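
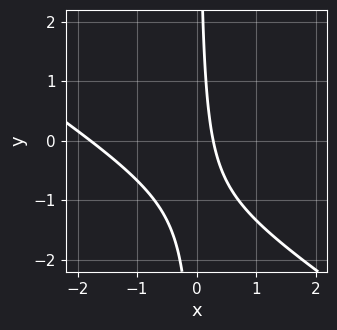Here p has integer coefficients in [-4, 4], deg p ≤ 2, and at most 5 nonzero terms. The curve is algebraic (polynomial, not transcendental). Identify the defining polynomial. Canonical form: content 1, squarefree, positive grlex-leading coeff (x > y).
2*x^2 + 3*x*y + 3*x - 1

(a) The degree is 2 — no degree-1 curve has this shape.
(b) Against the integer gridlines: the curve avoids every integer y-axis point in the box.
(c) The integer polynomial consistent with all of this is the stated p.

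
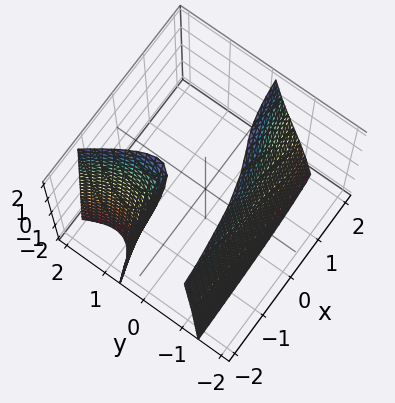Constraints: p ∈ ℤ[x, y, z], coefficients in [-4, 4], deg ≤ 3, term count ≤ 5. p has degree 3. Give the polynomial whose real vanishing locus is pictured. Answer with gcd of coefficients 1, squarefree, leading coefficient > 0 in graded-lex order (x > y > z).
First, I count 2 distinct pieces. They look like related sheets of one shape, so recover p as a whole.
Then, deg p = 3. The shape is more complex than any degree-2 surface.
Next, against the integer gridlines: no x-intercept at any integer in the box; it misses every integer gridline on the z-axis.
Finally, these observations pin down the coefficients.

2*x*y^2 + 2*y^3 + 3*x*y - z + 3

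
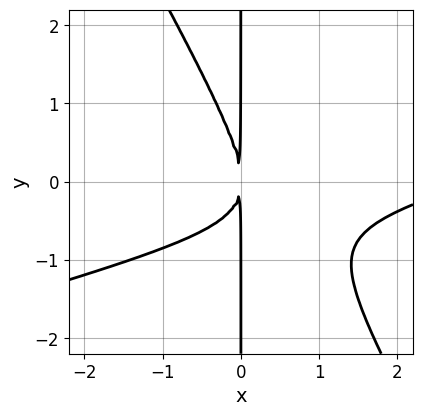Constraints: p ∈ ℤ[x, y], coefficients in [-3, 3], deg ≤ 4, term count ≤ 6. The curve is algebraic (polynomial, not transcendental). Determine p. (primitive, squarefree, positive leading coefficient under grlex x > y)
x^3 - 3*x^2*y - 2*x*y^2 - 3*x^2

1. deg p = 3.
2. Reading off the gridlines: the visible y-axis segment lies entirely on the curve.
3. Solving for integer coefficients yields p as stated.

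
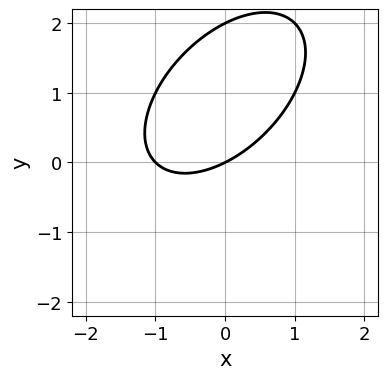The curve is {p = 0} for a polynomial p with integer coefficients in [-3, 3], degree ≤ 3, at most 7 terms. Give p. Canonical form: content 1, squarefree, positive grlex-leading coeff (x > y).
x^2 - x*y + y^2 + x - 2*y

deg p = 2.
Reading off the gridlines: the y-axis gridline crossings are at y ∈ {0, 2}; the x-axis gridline crossings are at x ∈ {-1, 0}.
Together with the visible shape, these determine p as stated.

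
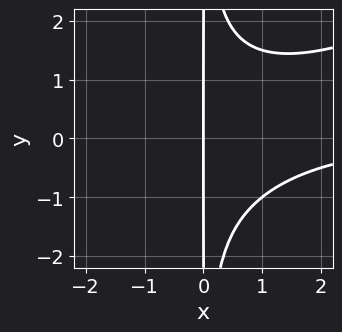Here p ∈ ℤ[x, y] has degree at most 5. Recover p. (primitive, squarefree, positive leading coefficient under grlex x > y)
x^3*y - 2*x^2*y^2 + 3*x

(a) The degree is 4 — no degree-3 curve has this shape.
(b) Checking where it meets the axes: the visible y-axis segment lies entirely on the curve; one x-axis crossing is at x = 0.
(c) These observations pin down the coefficients.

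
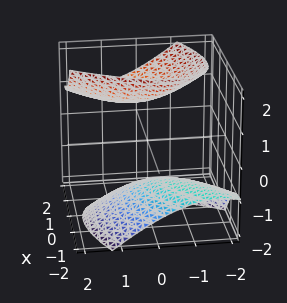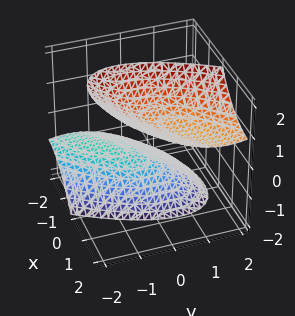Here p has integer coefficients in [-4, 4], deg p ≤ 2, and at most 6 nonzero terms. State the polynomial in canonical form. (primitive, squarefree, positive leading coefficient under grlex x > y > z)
(a) There are 2 components.
(b) deg p = 2.
(c) From the axis intercepts and sections: it misses every integer gridline on the y-axis; it misses every integer gridline on the x-axis.
(d) Solving for integer coefficients yields p as stated.

2*x^2 - 3*x*y - 3*x*z + 2*y^2 - 2*z^2 + 3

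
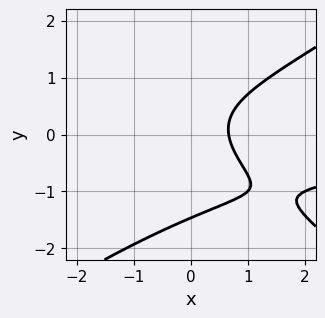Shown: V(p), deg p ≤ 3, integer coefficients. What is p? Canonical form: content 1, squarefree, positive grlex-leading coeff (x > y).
x^2*y - 2*y^3 - 2*y^2 + 3*x - 2

First, degree: no degree-2 curve has this shape, so deg p = 3.
Finally, matching integer coefficients to the picture gives p.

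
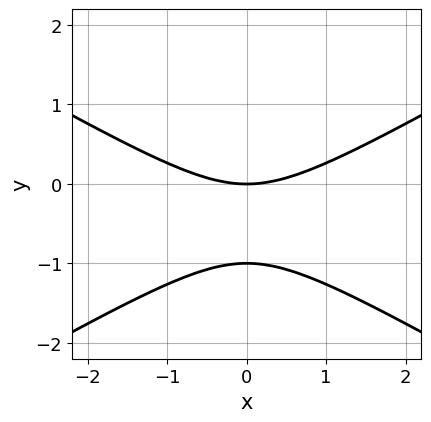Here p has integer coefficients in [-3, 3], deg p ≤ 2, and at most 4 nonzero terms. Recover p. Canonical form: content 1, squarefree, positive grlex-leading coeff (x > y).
The degree is 2 — no degree-1 curve has this shape.
Symmetries: mirror symmetry x ↦ −x ⇒ only even powers of x.
Reading off the gridlines: among the integer gridlines, it crosses the y-axis at y ∈ {-1, 0}; one x-axis crossing is at x = 0.
These observations pin down the coefficients.

x^2 - 3*y^2 - 3*y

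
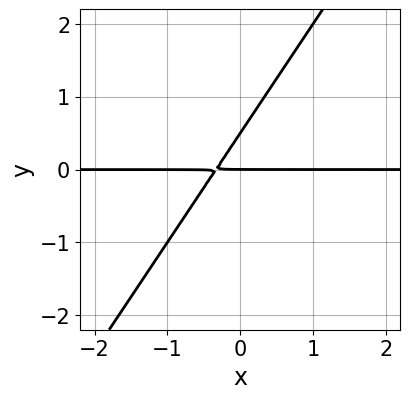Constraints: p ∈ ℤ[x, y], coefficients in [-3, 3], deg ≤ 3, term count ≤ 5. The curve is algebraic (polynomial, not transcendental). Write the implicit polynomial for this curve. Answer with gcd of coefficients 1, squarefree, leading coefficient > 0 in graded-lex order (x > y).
3*x*y - 2*y^2 + y

The degree is 2 — no degree-1 curve has this shape.
Against the integer gridlines: every point of the x-axis in the box is on the curve; one y-axis crossing is at y = 0.
Fitting integer coefficients to these (and the overall shape) gives p.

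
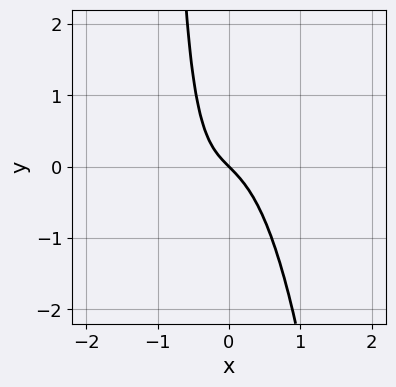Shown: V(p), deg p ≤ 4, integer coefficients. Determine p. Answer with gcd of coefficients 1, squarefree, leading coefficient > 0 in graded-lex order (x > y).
The degree is 3 — no degree-2 curve has this shape.
Against the integer gridlines: one x-axis crossing is at x = 0; it meets the y-axis at y = 0 (among the integer gridlines).
Fitting integer coefficients to these (and the overall shape) gives p.

3*x^3 + x^2 + x*y + x + y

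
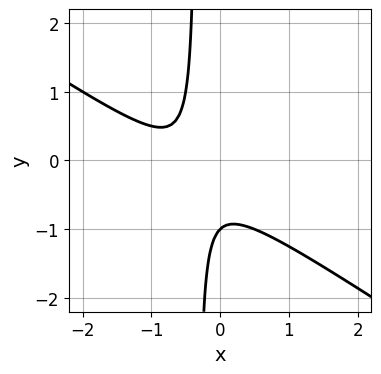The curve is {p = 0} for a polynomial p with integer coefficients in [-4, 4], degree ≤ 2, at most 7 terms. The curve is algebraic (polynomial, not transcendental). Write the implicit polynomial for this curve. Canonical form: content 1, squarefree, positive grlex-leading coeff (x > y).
deg p = 2. No degree-1 curve has this shape.
Checking where it meets the axes: one y-axis crossing is at y = -1; the curve avoids every integer x-axis point in the box.
Solving for integer coefficients yields p as stated.

2*x^2 + 3*x*y + 2*x + y + 1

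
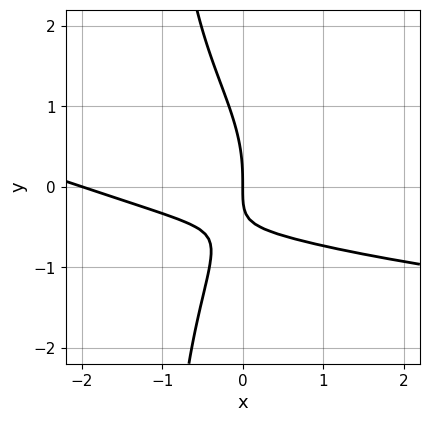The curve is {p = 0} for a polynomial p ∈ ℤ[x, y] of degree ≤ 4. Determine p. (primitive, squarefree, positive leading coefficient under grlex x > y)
x*y^3 + y^3 + x^2 + 3*x*y + 2*x

First, the degree is 4 — a generic line meets the curve in up to 4 points.
Next, checking where it meets the axes: among the integer gridlines, it crosses the x-axis at x ∈ {-2, 0}; one y-axis crossing is at y = 0.
Finally, these observations pin down the coefficients.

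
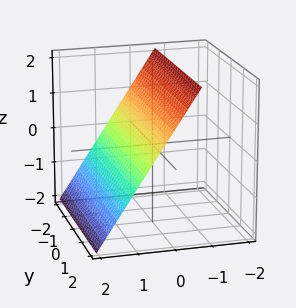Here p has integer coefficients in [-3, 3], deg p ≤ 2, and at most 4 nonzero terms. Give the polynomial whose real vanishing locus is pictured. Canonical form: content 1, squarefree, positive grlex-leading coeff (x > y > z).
1. deg p = 1. The surface is flat (a plane).
2. From the visible intercepts: it misses every integer gridline on the y-axis; one z-axis crossing is at z = 1.
3. Solving for integer coefficients yields p as stated.

3*x + 2*z - 2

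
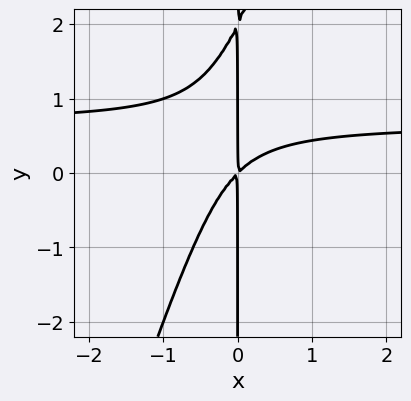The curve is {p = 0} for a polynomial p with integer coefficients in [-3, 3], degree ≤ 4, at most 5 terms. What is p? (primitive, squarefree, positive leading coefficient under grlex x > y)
3*x^2*y - x*y^2 - 2*x^2 + 2*x*y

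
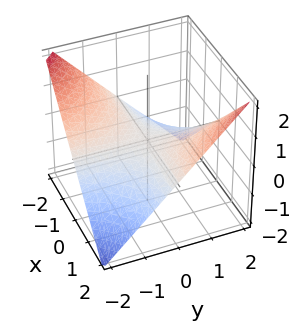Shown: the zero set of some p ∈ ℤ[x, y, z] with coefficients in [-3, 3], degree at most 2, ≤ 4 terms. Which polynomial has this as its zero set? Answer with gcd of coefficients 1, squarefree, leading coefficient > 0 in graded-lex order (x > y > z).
x*y - 2*z

1. deg p = 2.
2. From the axis intercepts and sections: every point of the y-axis in the box is on the surface; it crosses the z-axis at the gridline z = 0; the visible x-axis segment lies entirely on the surface.
3. Fitting integer coefficients to these (and the overall shape) gives p.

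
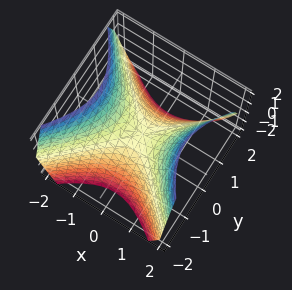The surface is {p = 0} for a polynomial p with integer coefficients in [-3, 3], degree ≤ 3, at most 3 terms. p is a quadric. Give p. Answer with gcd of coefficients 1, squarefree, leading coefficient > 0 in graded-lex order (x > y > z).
First, the degree is 2 — a hyperbolic paraboloid; a quadric.
Next, symmetries: mirror symmetry y ↦ −y ⇒ only even powers of y; it's symmetric under x → −x, forcing even powers of x.
Next, against the integer gridlines: it meets the z-axis at z = 0 (among the integer gridlines); it meets the y-axis at y = 0 (among the integer gridlines).
Finally, these observations pin down the coefficients.

x^2 - y^2 - z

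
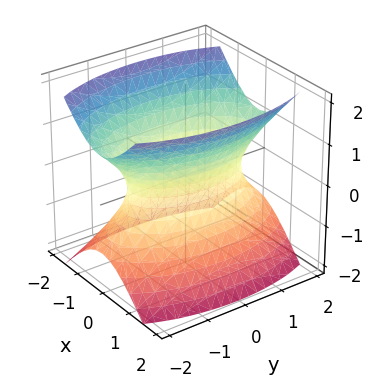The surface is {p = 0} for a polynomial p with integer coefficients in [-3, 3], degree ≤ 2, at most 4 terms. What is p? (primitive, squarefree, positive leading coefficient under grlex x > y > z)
3*x^2 + y^2 - 2*z^2 - 2

1. deg p = 2. An hourglass — one-sheet hyperboloid; a quadric.
2. Symmetries: mirror symmetry z ↦ −z ⇒ only even powers of z; mirror symmetry x ↦ −x ⇒ only even powers of x; the y ↦ −y reflection is a symmetry, so y appears only in even powers.
3. From the axis intercepts and sections: no z-intercept at any integer in the box.
4. The integer polynomial consistent with all of this is the stated p.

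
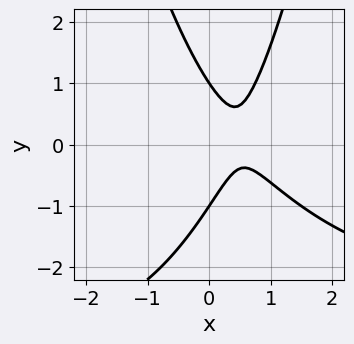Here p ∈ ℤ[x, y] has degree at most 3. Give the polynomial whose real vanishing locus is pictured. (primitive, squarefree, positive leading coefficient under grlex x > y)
x^2*y + 3*x^2 - y^2 - 3*x + 1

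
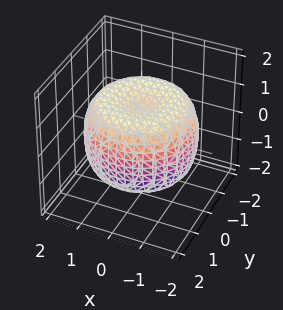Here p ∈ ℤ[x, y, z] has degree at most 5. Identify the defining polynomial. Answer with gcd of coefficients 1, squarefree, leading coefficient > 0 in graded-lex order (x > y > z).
x^4 + 2*x^2*y^2 + y^4 - 2*x^2 - 2*y^2 + 2*z^2 - 2

First, deg p = 4.
Then, symmetries: rotational symmetry about the z-axis ⇒ p depends on x, y only through x² + y².
Next, from the visible intercepts: a circular section at z = -1 has radius between 1 and 2; the z-axis gridline crossings are at z ∈ {-1, 1}.
Finally, the integer polynomial consistent with all of this is the stated p.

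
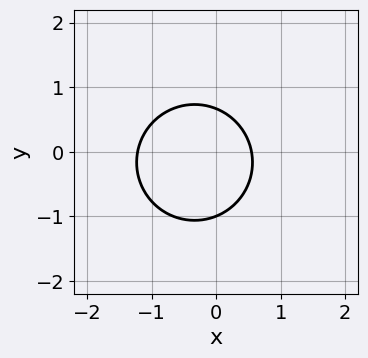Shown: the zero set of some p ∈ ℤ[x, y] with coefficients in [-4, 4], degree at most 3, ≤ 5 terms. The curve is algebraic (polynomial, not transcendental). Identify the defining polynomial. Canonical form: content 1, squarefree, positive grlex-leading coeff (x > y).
1. deg p = 2. The shape is more complex than any degree-1 curve.
2. From the visible intercepts: it meets the y-axis at y = -1 (among the integer gridlines).
3. Matching integer coefficients to the picture gives p.

3*x^2 + 3*y^2 + 2*x + y - 2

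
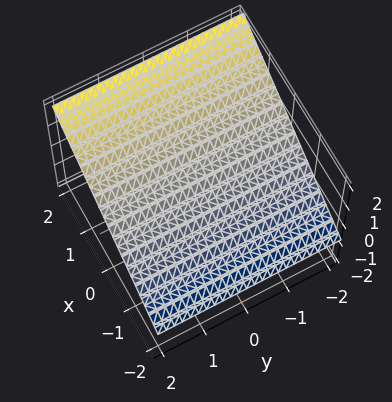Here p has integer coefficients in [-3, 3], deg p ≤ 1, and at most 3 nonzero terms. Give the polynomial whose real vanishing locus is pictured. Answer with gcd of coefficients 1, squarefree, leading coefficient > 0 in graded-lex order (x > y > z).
The degree is 1 — every cross-section is a straight line — this is a plane.
Checking where it meets the axes: it misses every integer gridline on the y-axis; it meets the x-axis at x = -1 (among the integer gridlines).
Matching integer coefficients to the picture gives p.

2*x - 3*z + 2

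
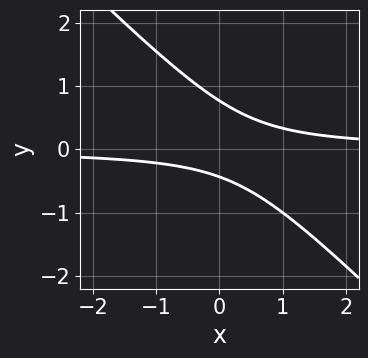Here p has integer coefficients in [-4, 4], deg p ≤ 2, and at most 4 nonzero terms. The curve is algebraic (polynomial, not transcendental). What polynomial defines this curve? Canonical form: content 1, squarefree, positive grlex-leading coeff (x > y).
3*x*y + 3*y^2 - y - 1

Degree: no degree-1 curve has this shape, so deg p = 2.
Reading off the gridlines: the curve avoids every integer x-axis point in the box.
Putting this together gives p.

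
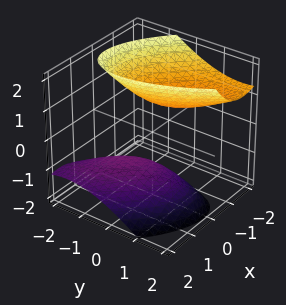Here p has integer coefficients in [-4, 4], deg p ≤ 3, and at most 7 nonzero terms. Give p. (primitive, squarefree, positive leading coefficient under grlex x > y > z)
First, I count 2 distinct pieces.
Then, deg p = 2.
Then, from the axis intercepts and sections: no x-intercept at any integer in the box; no y-intercept at any integer in the box.
Finally, the integer polynomial consistent with all of this is the stated p.

3*x^2 + 3*x*y + 3*x*z + 2*y^2 - 2*z^2 + 2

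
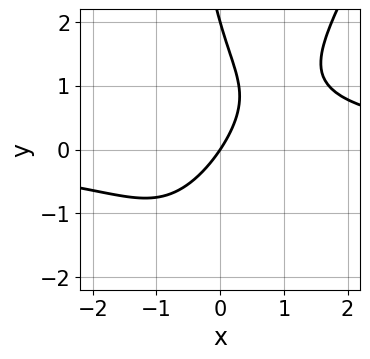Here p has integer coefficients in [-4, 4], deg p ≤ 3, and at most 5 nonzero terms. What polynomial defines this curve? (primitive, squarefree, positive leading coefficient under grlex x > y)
2*x^2*y - x*y^2 - y^2 - 3*x + 2*y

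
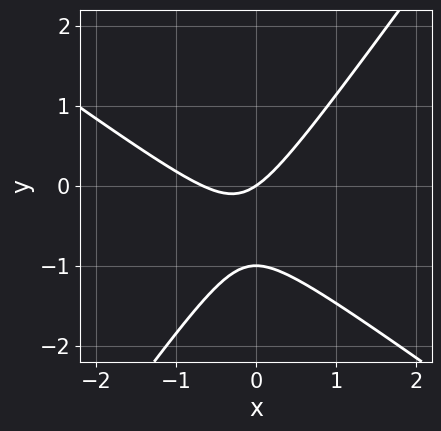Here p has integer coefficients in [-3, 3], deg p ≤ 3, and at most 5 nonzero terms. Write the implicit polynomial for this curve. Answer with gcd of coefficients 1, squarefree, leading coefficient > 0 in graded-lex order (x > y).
3*x^2 + 2*x*y - 3*y^2 + 2*x - 3*y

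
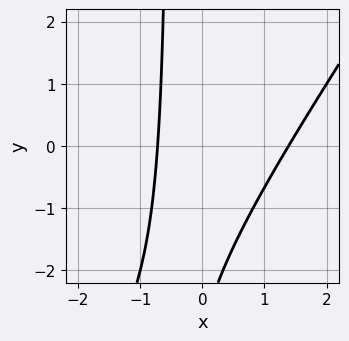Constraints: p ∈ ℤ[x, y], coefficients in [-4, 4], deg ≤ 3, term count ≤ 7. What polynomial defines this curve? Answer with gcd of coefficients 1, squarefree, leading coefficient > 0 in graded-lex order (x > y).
1. Degree: a generic line meets the curve in up to 2 points, so deg p = 2.
2. From the axis intercepts and sections: the curve avoids every integer y-axis point in the box.
3. These observations pin down the coefficients.

3*x^2 - 2*x*y - 2*x - y - 3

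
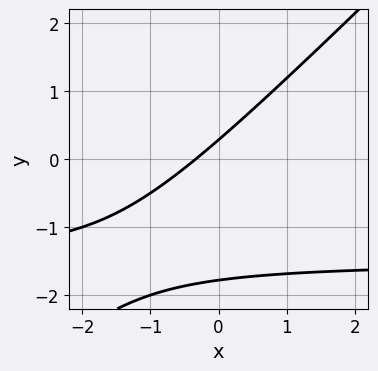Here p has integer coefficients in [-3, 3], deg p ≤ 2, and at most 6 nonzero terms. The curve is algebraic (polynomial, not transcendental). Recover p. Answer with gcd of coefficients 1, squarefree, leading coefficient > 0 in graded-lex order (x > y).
2*x*y - 2*y^2 + 3*x - 3*y + 1

The degree is 2 — the shape is more complex than any degree-1 curve.
Putting this together gives p.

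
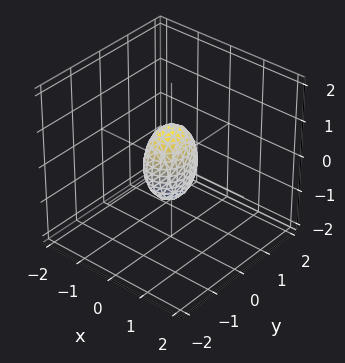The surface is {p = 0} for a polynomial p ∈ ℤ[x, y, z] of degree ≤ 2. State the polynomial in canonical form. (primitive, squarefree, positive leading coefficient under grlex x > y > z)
First, deg p = 2.
Then, symmetries: the x ↦ −x reflection is a symmetry, so x appears only in even powers; the y ↦ −y reflection is a symmetry, so y appears only in even powers; the z ↦ −z reflection is a symmetry, so z appears only in even powers.
Then, reading off the gridlines: the z-axis gridline crossings are at z ∈ {-1, 1}.
Finally, fitting integer coefficients to these (and the overall shape) gives p.

3*x^2 + 2*y^2 + z^2 - 1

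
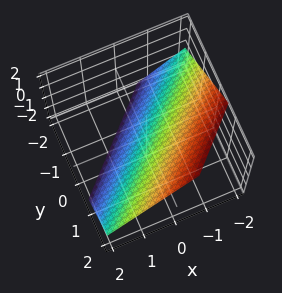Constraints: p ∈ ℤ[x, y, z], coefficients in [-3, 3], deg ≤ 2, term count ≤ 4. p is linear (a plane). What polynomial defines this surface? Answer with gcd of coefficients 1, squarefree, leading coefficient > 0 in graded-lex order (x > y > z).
3*x - 3*y + 3*z + 2

Degree: the surface is flat (a plane), so deg p = 1.
Solving for integer coefficients yields p as stated.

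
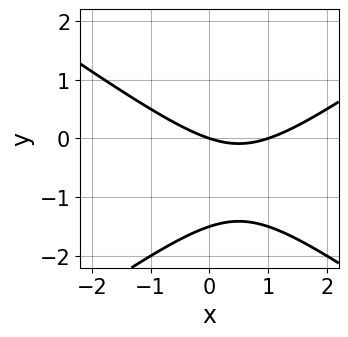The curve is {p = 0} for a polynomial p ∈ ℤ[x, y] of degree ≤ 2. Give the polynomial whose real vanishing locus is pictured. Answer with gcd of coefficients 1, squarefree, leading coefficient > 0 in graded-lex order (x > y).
1. deg p = 2.
2. Checking where it meets the axes: among the integer gridlines, it crosses the x-axis at x ∈ {0, 1}; one y-axis crossing is at y = 0.
3. Matching integer coefficients to the picture gives p.

x^2 - 2*y^2 - x - 3*y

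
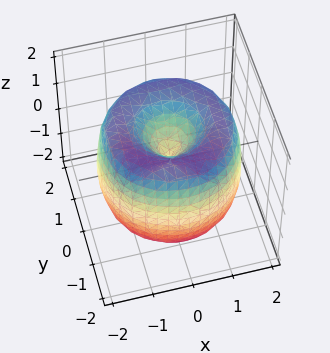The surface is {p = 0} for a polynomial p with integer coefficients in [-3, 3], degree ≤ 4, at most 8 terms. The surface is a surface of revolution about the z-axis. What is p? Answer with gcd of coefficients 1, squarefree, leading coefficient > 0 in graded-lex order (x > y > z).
First, deg p = 4. No degree-3 surface has this shape.
Then, by symmetry, the z-axis is an axis of rotation, so x and y enter only as x² + y².
Next, against the integer gridlines: one y-axis crossing is at y = 0; it meets the z-axis at z = 0 (among the integer gridlines).
Finally, putting this together gives p.

x^4 + 2*x^2*y^2 + y^4 - 3*x^2 - 3*y^2 + z^2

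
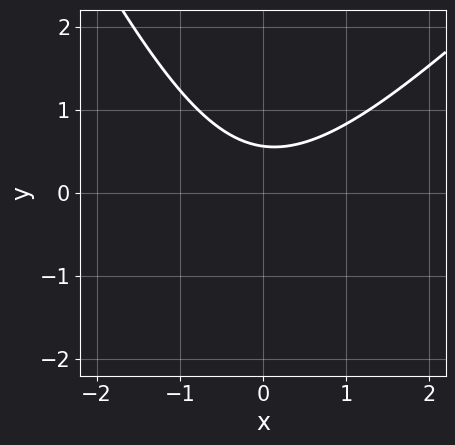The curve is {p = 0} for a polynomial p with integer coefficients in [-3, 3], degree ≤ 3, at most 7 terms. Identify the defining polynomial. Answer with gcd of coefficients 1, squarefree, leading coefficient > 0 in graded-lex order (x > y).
2*x^2 - x*y - y^2 - 3*y + 2

First, deg p = 2. A generic line meets the curve in up to 2 points.
Next, observable constraints: the curve avoids every integer x-axis point in the box.
Finally, putting this together gives p.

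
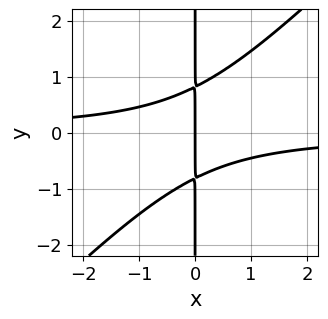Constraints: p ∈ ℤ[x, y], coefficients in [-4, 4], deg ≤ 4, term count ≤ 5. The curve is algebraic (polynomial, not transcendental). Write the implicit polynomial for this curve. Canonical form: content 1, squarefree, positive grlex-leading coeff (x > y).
3*x^2*y - 3*x*y^2 + 2*x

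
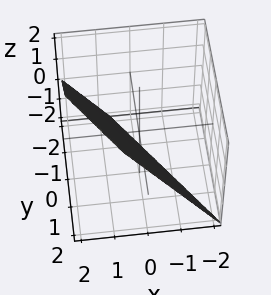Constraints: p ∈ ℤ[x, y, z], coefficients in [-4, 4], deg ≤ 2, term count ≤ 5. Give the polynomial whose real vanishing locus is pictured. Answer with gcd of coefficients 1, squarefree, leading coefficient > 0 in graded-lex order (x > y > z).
1. The degree is 1 — every cross-section is a straight line — this is a plane.
2. Reading off the gridlines: it crosses the z-axis at the gridline z = -1; one y-axis crossing is at y = 1.
3. Together with the visible shape, these determine p as stated.

3*x + 2*y - 2*z - 2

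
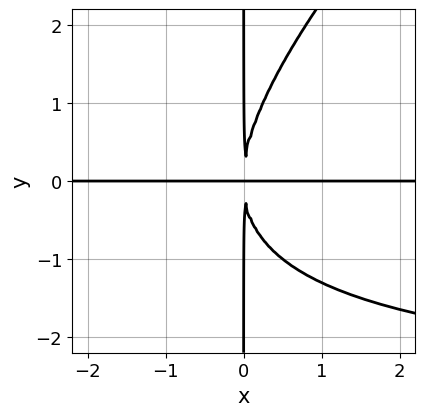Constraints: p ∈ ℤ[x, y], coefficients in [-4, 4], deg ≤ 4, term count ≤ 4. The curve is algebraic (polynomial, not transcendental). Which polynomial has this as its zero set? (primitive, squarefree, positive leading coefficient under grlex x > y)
(a) The degree is 4 — the shape is more complex than any degree-3 curve.
(b) Checking where it meets the axes: the visible x-axis segment lies entirely on the curve; the visible y-axis segment lies entirely on the curve.
(c) Assembling these constraints gives the stated polynomial.

x^2*y^2 - x*y^3 + 3*x^2*y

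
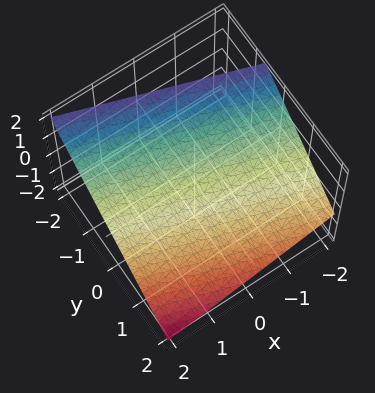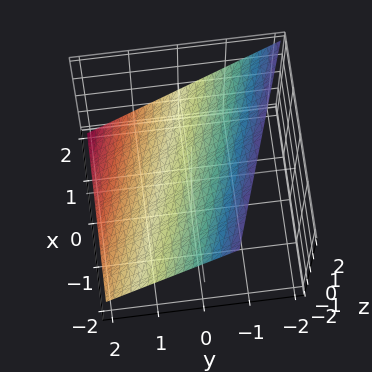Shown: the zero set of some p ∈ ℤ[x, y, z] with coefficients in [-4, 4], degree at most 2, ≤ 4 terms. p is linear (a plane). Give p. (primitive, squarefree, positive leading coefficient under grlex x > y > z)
x + 3*y + 3*z - 2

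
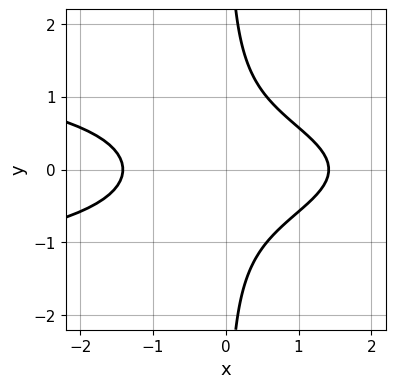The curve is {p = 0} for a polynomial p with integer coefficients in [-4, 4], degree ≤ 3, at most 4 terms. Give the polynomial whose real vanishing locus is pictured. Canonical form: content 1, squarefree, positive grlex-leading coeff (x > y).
3*x*y^2 + x^2 - 2

First, deg p = 3. No degree-2 curve has this shape.
Then, symmetries: it's symmetric under y → −y, forcing even powers of y.
Next, from the axis intercepts and sections: the curve avoids every integer y-axis point in the box.
Finally, the integer polynomial consistent with all of this is the stated p.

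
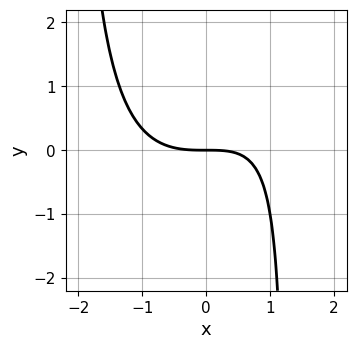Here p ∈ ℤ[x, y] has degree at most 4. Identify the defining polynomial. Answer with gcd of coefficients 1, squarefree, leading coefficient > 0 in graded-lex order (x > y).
x^3 - x^2*y - x*y + 3*y

Degree: no degree-2 curve has this shape, so deg p = 3.
Against the integer gridlines: it meets the y-axis at y = 0 (among the integer gridlines); it crosses the x-axis at the gridline x = 0.
The integer polynomial consistent with all of this is the stated p.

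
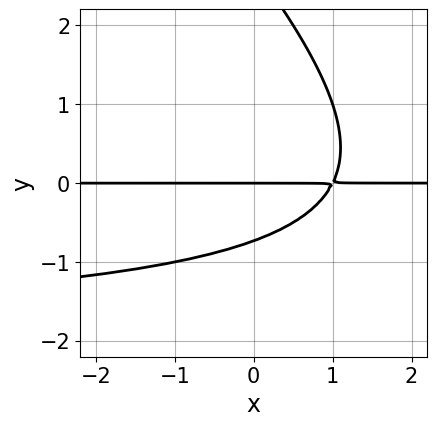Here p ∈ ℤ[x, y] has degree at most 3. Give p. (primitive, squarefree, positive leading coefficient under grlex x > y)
x*y^2 + y^3 + 2*x*y - 2*y^2 - 2*y

(a) The degree is 3 — a generic line meets the curve in up to 3 points.
(b) Against the integer gridlines: it crosses the y-axis at the gridline y = 0; every point of the x-axis in the box is on the curve.
(c) Putting this together gives p.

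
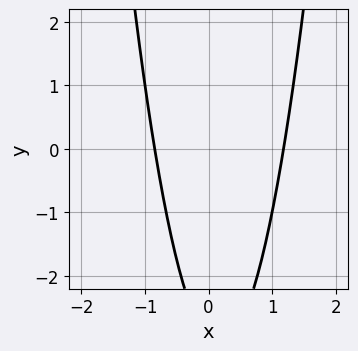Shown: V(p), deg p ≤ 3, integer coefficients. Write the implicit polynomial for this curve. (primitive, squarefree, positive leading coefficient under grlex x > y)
3*x^2 - x - y - 3

Degree: no degree-1 curve has this shape, so deg p = 2.
From the axis intercepts and sections: the curve avoids every integer y-axis point in the box.
These observations pin down the coefficients.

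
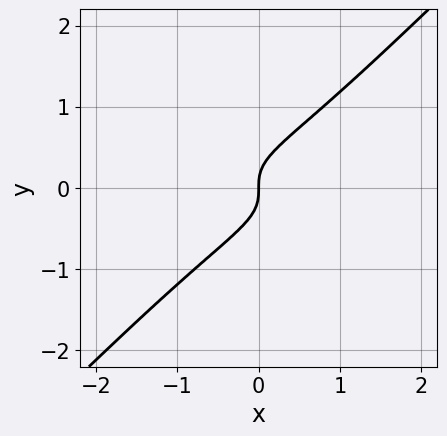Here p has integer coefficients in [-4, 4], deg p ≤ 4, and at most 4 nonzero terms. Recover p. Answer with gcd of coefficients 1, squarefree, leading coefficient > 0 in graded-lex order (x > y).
x^2*y + 2*x*y^2 - 3*y^3 + x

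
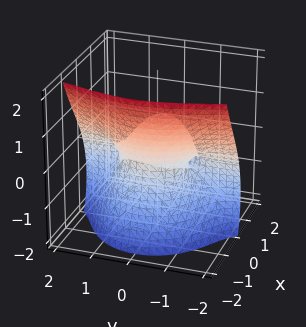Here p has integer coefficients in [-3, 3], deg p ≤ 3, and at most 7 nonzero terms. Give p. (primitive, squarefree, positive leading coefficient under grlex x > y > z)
3*x^3 + 3*x*y^2 + y^2*z + 2*z^2 - 3*x

deg p = 3. A generic line meets the surface in up to 3 points.
Against the integer gridlines: the visible y-axis segment lies entirely on the surface; the x-axis gridline crossings are at x ∈ {-1, 0, 1}.
Fitting integer coefficients to these (and the overall shape) gives p.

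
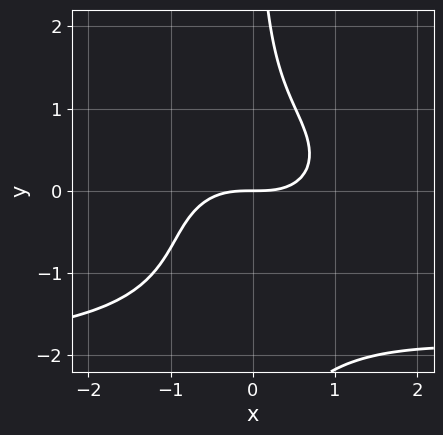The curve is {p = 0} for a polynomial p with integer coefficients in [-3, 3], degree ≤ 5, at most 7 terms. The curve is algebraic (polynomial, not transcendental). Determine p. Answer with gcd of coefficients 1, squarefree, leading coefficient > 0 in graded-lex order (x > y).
x^3*y + 2*x*y^3 + 2*x^3 + 3*x*y^2 - 3*y

deg p = 4.
Observable constraints: it meets the y-axis at y = 0 (among the integer gridlines); it meets the x-axis at x = 0 (among the integer gridlines).
The integer polynomial consistent with all of this is the stated p.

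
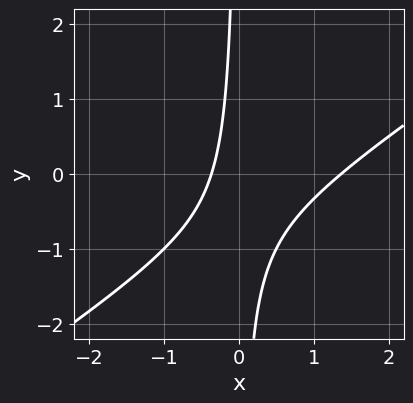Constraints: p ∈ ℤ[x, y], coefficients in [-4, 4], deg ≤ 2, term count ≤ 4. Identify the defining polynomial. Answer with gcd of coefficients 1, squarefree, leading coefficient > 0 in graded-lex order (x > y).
2*x^2 - 3*x*y - 2*x - 1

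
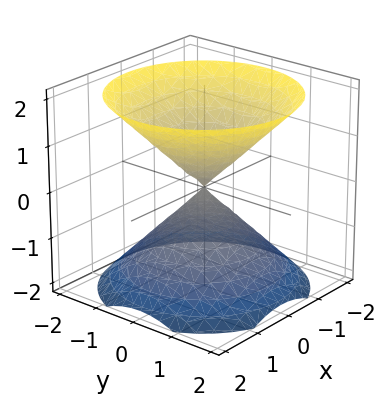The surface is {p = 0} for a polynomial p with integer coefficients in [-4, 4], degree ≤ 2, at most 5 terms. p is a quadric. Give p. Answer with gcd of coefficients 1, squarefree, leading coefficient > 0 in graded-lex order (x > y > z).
x^2 + y^2 - z^2

1. There are 2 components. They look like related sheets of one shape, so recover p as a whole.
2. deg p = 2. Two nappes meeting at a single point; a quadric.
3. By symmetry, the surface is invariant under rotation about z: p = q(x² + y², z); it's symmetric under z → −z, forcing even powers of z.
4. Reading off the gridlines: it meets the z-axis at z = 0 (among the integer gridlines); it crosses the x-axis at the gridline x = 0; a circular section at z = 1 has radius exactly 1.
5. Assembling these constraints gives the stated polynomial.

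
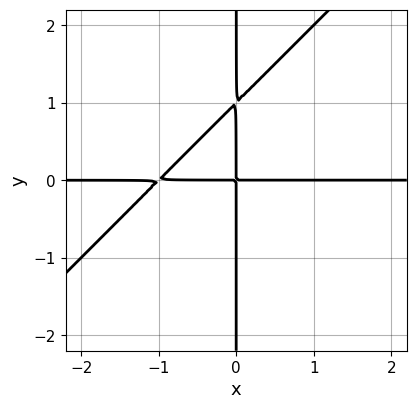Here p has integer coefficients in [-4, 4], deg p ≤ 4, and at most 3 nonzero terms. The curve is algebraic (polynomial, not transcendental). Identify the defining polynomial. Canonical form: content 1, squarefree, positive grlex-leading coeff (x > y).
x^2*y - x*y^2 + x*y

1. Degree: no degree-2 curve has this shape, so deg p = 3.
2. Reading off the gridlines: every point of the y-axis in the box is on the curve; every point of the x-axis in the box is on the curve.
3. These observations pin down the coefficients.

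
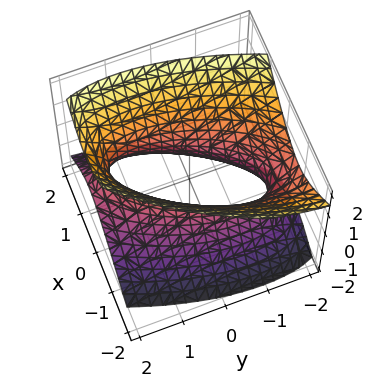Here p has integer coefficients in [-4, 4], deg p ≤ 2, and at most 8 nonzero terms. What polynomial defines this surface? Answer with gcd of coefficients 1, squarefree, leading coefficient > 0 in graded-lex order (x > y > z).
First, degree: no degree-1 surface has this shape, so deg p = 2.
Next, observable constraints: the surface avoids every integer z-axis point in the box.
Finally, together with the visible shape, these determine p as stated.

3*x^2 - 2*x*y + y^2 + y*z - 2*z^2 - 2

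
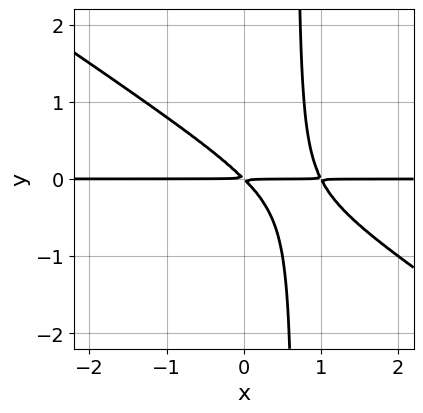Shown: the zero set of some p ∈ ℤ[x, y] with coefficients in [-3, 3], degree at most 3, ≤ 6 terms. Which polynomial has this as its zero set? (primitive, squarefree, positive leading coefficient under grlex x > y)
First, degree: no degree-2 curve has this shape, so deg p = 3.
Next, against the integer gridlines: the visible x-axis segment lies entirely on the curve.
Finally, putting this together gives p.

2*x^2*y + 3*x*y^2 - 2*x*y - 2*y^2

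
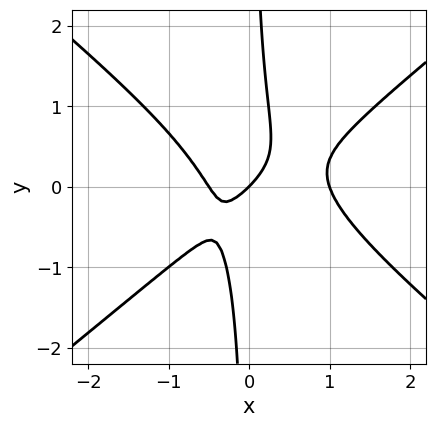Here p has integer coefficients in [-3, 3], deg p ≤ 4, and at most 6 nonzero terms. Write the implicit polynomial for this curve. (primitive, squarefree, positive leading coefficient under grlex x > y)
2*x^3 - 3*x*y^2 - x^2 - x + y

First, the degree is 3 — the shape is more complex than any degree-2 curve.
Then, reading off the gridlines: the x-axis gridline crossings are at x ∈ {0, 1}; one y-axis crossing is at y = 0.
Finally, solving for integer coefficients yields p as stated.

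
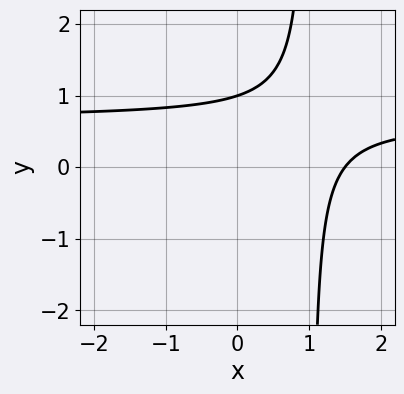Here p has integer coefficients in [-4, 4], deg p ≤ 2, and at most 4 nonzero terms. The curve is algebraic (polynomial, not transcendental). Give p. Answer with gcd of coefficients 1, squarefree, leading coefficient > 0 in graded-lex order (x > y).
3*x*y - 2*x - 3*y + 3

Degree: a generic line meets the curve in up to 2 points, so deg p = 2.
From the axis intercepts and sections: it meets the y-axis at y = 1 (among the integer gridlines).
Together with the visible shape, these determine p as stated.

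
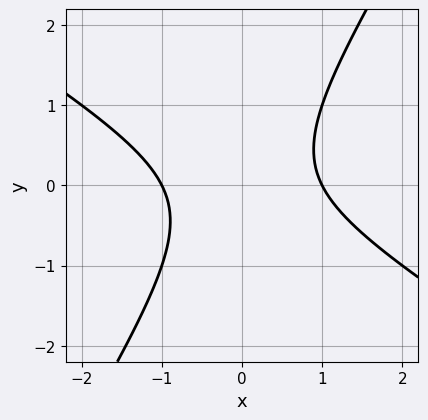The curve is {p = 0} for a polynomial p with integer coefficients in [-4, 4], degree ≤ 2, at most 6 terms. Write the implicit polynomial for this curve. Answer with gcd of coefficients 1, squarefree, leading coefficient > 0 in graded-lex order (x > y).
x^2 + x*y - y^2 - 1

First, degree: the shape is more complex than any degree-1 curve, so deg p = 2.
Next, against the integer gridlines: no y-intercept at any integer in the box; the x-axis gridline crossings are at x ∈ {-1, 1}.
Finally, the integer polynomial consistent with all of this is the stated p.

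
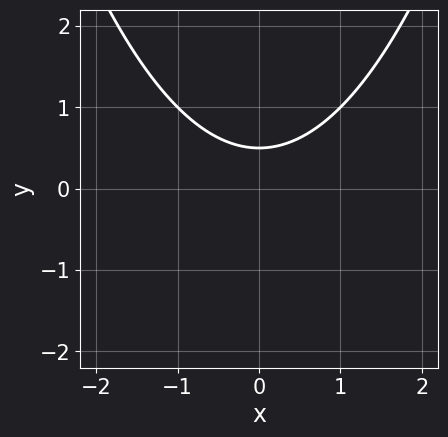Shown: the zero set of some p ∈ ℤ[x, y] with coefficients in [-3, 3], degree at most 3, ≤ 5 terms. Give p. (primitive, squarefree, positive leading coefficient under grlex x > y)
(a) deg p = 2.
(b) Symmetries: mirror symmetry x ↦ −x ⇒ only even powers of x.
(c) From the axis intercepts and sections: no x-intercept at any integer in the box.
(d) Putting this together gives p.

x^2 - 2*y + 1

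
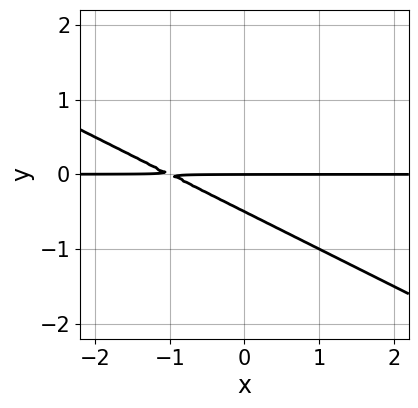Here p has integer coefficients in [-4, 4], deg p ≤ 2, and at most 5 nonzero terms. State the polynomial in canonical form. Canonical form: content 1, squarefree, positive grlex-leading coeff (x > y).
x*y + 2*y^2 + y

Degree: a generic line meets the curve in up to 2 points, so deg p = 2.
From the visible intercepts: one y-axis crossing is at y = 0; the visible x-axis segment lies entirely on the curve.
Putting this together gives p.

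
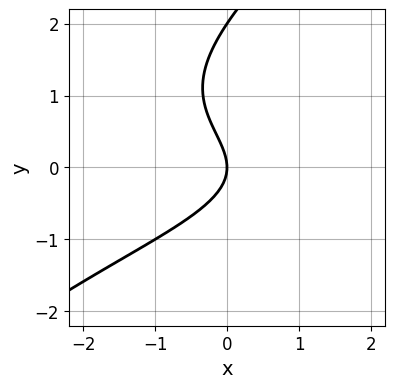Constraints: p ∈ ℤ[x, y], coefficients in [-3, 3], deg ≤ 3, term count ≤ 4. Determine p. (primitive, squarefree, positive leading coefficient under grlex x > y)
(a) The degree is 3 — no degree-2 curve has this shape.
(b) Observable constraints: the y-axis gridline crossings are at y ∈ {0, 2}; it crosses the x-axis at the gridline x = 0.
(c) Assembling these constraints gives the stated polynomial.

x*y^2 - y^3 + 2*y^2 + 2*x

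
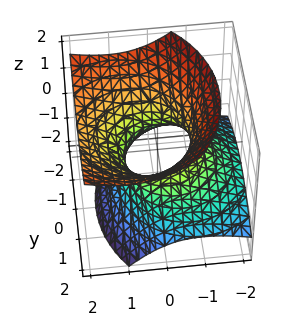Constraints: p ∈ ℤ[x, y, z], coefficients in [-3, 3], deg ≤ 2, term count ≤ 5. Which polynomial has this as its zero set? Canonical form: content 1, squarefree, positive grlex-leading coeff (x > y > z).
1. deg p = 2. A generic line meets the surface in up to 2 points.
2. Reading off the gridlines: it misses every integer gridline on the z-axis; the y-axis gridline crossings are at y ∈ {-1, 1}; the x-axis gridline crossings are at x ∈ {-1, 1}.
3. These observations pin down the coefficients.

2*x^2 - 3*x*z + 2*y^2 - 3*z^2 - 2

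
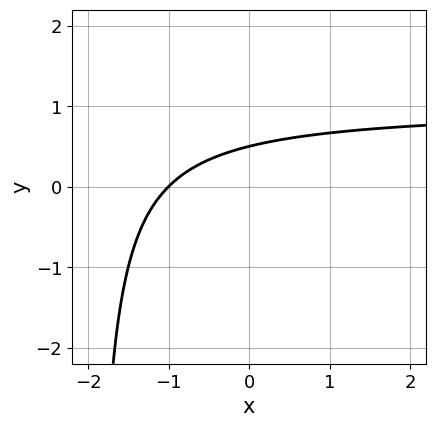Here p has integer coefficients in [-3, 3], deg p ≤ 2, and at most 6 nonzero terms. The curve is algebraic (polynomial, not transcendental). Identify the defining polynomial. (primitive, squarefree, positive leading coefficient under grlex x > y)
x*y - x + 2*y - 1

Degree: a generic line meets the curve in up to 2 points, so deg p = 2.
Against the integer gridlines: one x-axis crossing is at x = -1.
Solving for integer coefficients yields p as stated.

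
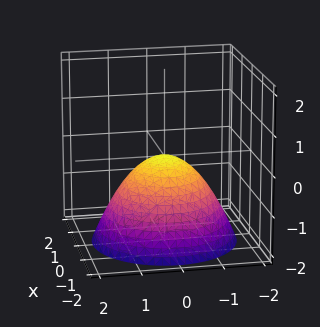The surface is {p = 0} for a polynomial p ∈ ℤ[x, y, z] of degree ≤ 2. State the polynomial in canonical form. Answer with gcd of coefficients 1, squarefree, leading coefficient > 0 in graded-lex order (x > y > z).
2*x^2 + 2*y^2 + 3*z

1. deg p = 2. A single bowl opening along one axis; a quadric.
2. Symmetry: the surface is invariant under rotation about z: p = q(x² + y², z).
3. Checking where it meets the axes: it crosses the y-axis at the gridline y = 0; a circular section at z = -1 has radius between 1 and 2.
4. Together with the visible shape, these determine p as stated.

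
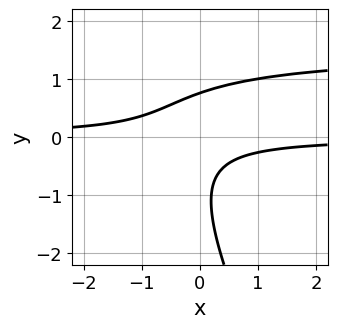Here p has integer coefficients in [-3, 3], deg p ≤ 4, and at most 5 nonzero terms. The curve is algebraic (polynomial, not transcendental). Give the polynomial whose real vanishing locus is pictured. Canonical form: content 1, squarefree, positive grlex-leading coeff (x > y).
2*x*y^2 + y^3 - 3*x*y + y^2 - 1

First, deg p = 3.
Next, observable constraints: it misses every integer gridline on the x-axis.
Finally, fitting integer coefficients to these (and the overall shape) gives p.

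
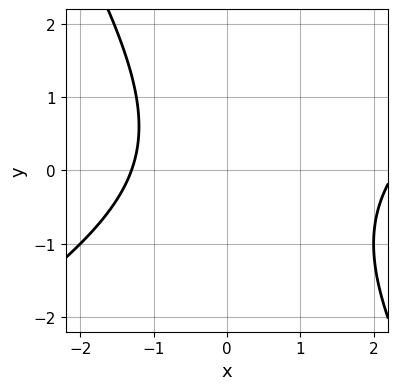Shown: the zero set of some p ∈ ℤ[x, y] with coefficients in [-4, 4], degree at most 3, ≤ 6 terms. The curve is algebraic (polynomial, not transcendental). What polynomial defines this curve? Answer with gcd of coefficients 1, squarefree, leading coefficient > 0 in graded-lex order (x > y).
x^2 - x*y - y^2 - x - 3

1. Degree: a generic line meets the curve in up to 2 points, so deg p = 2.
2. From the visible intercepts: no y-intercept at any integer in the box.
3. Together with the visible shape, these determine p as stated.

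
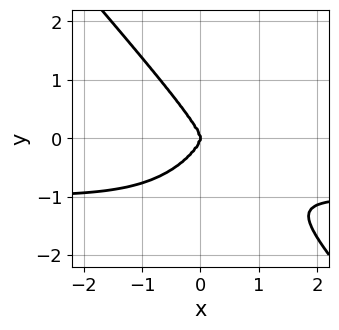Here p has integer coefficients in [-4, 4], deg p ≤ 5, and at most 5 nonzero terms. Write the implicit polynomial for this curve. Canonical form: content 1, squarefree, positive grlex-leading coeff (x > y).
(a) The degree is 4 — the shape is more complex than any degree-3 curve.
(b) From the visible intercepts: it crosses the x-axis at the gridline x = 0; it meets the y-axis at y = 0 (among the integer gridlines).
(c) Fitting integer coefficients to these (and the overall shape) gives p.

3*x^3*y + 2*y^4 + 3*x^3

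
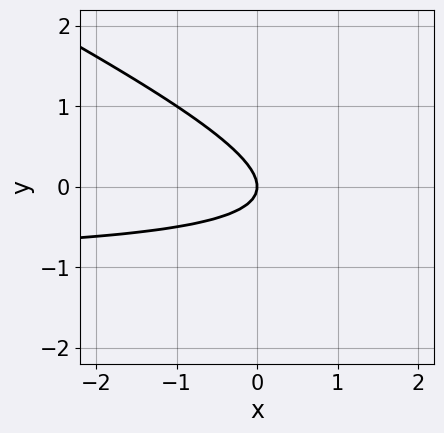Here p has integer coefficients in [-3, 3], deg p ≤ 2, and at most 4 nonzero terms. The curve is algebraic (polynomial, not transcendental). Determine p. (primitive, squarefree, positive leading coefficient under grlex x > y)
The degree is 2 — the shape is more complex than any degree-1 curve.
Against the integer gridlines: it meets the y-axis at y = 0 (among the integer gridlines); one x-axis crossing is at x = 0.
Solving for integer coefficients yields p as stated.

x*y + 2*y^2 + x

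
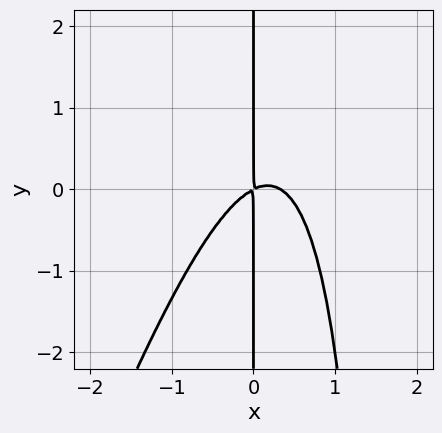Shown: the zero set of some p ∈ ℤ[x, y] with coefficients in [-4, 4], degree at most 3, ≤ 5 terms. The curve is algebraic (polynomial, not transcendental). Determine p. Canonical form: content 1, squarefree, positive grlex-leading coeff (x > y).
3*x^3 - x^2*y - x^2 + 2*x*y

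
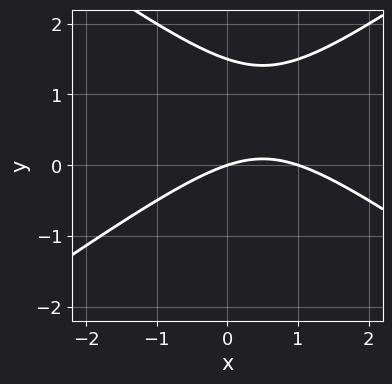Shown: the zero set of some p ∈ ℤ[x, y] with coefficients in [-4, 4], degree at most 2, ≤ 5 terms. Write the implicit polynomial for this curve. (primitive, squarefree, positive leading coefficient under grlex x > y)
x^2 - 2*y^2 - x + 3*y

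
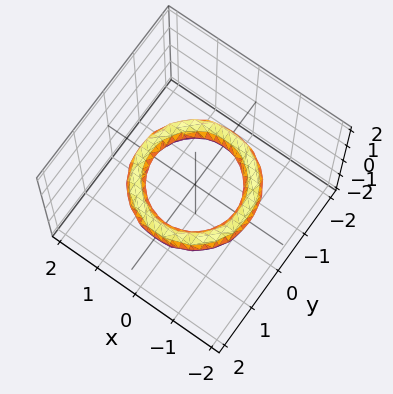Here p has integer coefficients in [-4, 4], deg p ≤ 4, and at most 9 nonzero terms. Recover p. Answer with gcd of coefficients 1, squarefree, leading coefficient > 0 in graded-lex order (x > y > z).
x^4 + 2*x^2*y^2 + y^4 - 3*x^2 - 3*y^2 + 3*z^2 + 2

(a) Degree: a generic line meets the surface in up to 4 points, so deg p = 4.
(b) By symmetry, every cross-section ⟂ z is a circle, so x, y appear only via x² + y².
(c) Observable constraints: among the integer gridlines, it crosses the x-axis at x ∈ {-1, 1}; the surface avoids every integer z-axis point in the box; a circular section at z = 0 has radius exactly 1.
(d) Assembling these constraints gives the stated polynomial. Check: (0, -1, 0) on the y-axis lies on the surface, and p(0, -1, 0) = 0. ✓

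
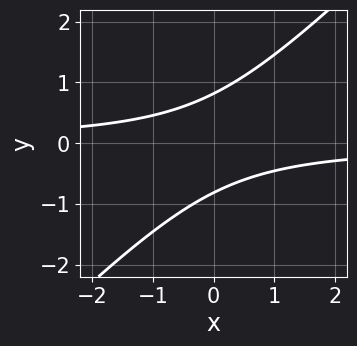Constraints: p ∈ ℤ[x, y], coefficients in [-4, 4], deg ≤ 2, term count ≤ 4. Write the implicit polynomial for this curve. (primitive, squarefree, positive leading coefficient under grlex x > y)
1. The degree is 2 — no degree-1 curve has this shape.
2. Against the integer gridlines: the curve avoids every integer x-axis point in the box.
3. Assembling these constraints gives the stated polynomial.

3*x*y - 3*y^2 + 2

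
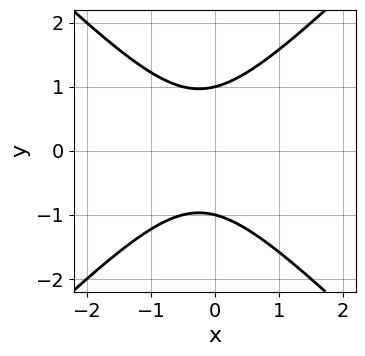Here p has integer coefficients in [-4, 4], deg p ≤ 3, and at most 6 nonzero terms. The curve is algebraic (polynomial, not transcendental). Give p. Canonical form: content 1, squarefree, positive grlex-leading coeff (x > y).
2*x^2 - 2*y^2 + x + 2

1. The degree is 2 — no degree-1 curve has this shape.
2. Symmetries: the y ↦ −y reflection is a symmetry, so y appears only in even powers.
3. From the visible intercepts: the y-axis gridline crossings are at y ∈ {-1, 1}; no x-intercept at any integer in the box.
4. The integer polynomial consistent with all of this is the stated p.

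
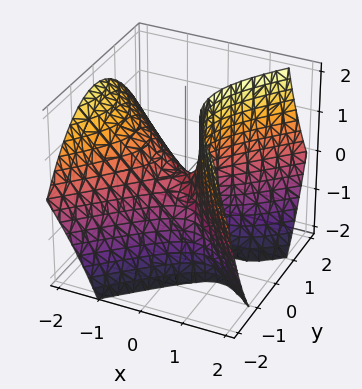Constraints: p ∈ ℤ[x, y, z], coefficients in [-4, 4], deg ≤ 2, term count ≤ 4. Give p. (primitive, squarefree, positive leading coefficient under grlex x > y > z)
First, the degree is 2 — no degree-1 surface has this shape.
Then, from the axis intercepts and sections: it meets the z-axis at z = 0 (among the integer gridlines); it meets the y-axis at y = 0 (among the integer gridlines).
Finally, the integer polynomial consistent with all of this is the stated p.

3*x^2 + 3*x*z - 3*y^2 - 2*z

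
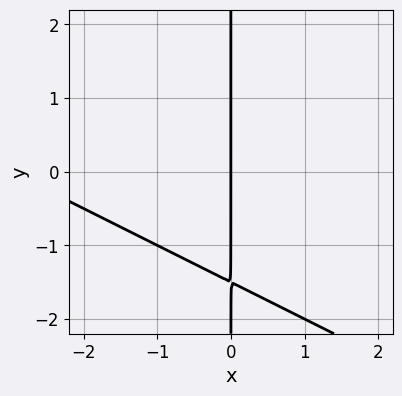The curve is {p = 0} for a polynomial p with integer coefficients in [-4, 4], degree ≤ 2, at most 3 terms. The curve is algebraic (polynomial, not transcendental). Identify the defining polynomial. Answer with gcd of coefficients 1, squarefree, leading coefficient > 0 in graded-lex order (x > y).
x^2 + 2*x*y + 3*x

1. The degree is 2 — the shape is more complex than any degree-1 curve.
2. From the visible intercepts: it crosses the x-axis at the gridline x = 0; the visible y-axis segment lies entirely on the curve.
3. Solving for integer coefficients yields p as stated.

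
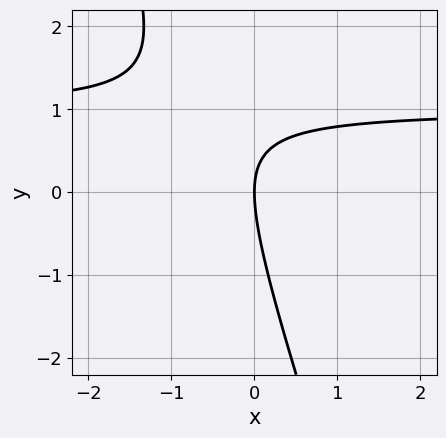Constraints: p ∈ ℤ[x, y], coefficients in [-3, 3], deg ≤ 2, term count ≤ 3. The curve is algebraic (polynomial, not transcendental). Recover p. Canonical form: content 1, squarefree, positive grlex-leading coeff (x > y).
1. deg p = 2. No degree-1 curve has this shape.
2. From the axis intercepts and sections: it crosses the x-axis at the gridline x = 0; it crosses the y-axis at the gridline y = 0.
3. Putting this together gives p.

3*x*y + y^2 - 3*x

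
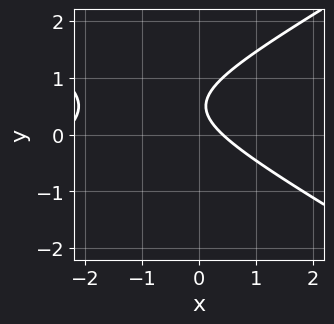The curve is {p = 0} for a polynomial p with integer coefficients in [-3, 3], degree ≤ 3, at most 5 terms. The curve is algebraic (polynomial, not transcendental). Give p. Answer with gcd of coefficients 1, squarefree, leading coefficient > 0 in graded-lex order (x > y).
deg p = 2. A generic line meets the curve in up to 2 points.
Observable constraints: it misses every integer gridline on the y-axis.
These observations pin down the coefficients.

x^2 - 3*y^2 + 2*x + 3*y - 1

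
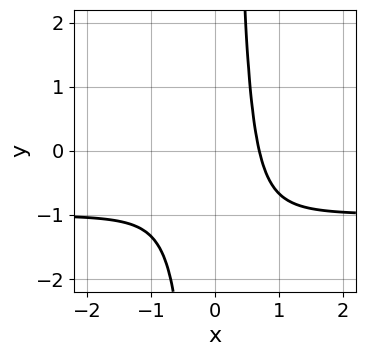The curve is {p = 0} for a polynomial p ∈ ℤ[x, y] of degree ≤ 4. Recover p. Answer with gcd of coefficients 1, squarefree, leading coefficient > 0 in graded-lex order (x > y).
1. deg p = 4. No degree-3 curve has this shape.
2. Reading off the gridlines: the curve avoids every integer y-axis point in the box.
3. Matching integer coefficients to the picture gives p.

3*x^3*y + 3*x^3 - 1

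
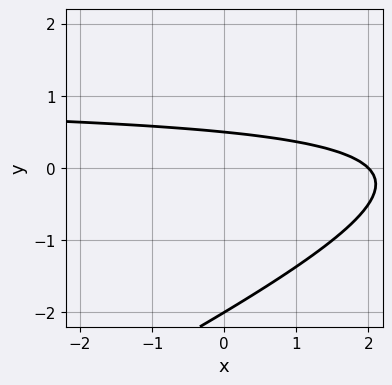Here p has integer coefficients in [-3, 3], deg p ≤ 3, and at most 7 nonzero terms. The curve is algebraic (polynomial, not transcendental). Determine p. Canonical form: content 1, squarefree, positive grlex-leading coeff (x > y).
The degree is 2 — the shape is more complex than any degree-1 curve.
Checking where it meets the axes: one y-axis crossing is at y = -2; one x-axis crossing is at x = 2.
Together with the visible shape, these determine p as stated.

x*y - 2*y^2 - x - 3*y + 2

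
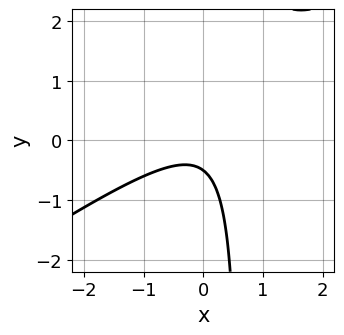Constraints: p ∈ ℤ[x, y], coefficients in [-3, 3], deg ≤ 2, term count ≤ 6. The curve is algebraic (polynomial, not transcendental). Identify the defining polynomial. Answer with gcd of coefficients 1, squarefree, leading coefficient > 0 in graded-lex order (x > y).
2*x^2 - 3*x*y + 2*y + 1

First, degree: a generic line meets the curve in up to 2 points, so deg p = 2.
Next, reading off the gridlines: it misses every integer gridline on the x-axis.
Finally, the integer polynomial consistent with all of this is the stated p.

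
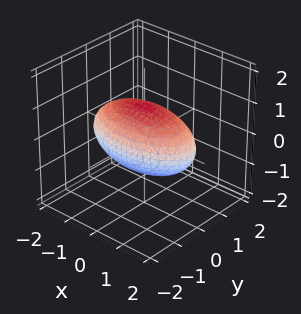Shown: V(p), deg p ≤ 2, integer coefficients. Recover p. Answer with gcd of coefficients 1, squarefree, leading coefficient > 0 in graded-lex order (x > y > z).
1. The degree is 2 — a closed, bounded, convex surface; a quadric.
2. Symmetries: the z ↦ −z reflection is a symmetry, so z appears only in even powers; mirror symmetry x ↦ −x ⇒ only even powers of x; the y ↦ −y reflection is a symmetry, so y appears only in even powers.
3. Reading off the gridlines: among the integer gridlines, it crosses the y-axis at y ∈ {-1, 1}; the z-axis gridline crossings are at z ∈ {-1, 1}.
4. Fitting integer coefficients to these (and the overall shape) gives p.

x^2 + 3*y^2 + 3*z^2 - 3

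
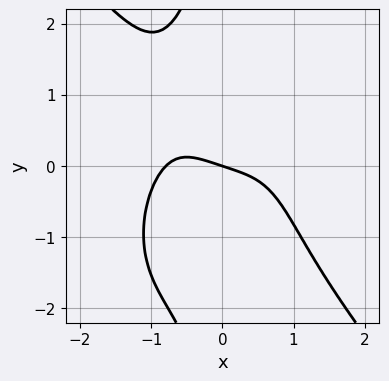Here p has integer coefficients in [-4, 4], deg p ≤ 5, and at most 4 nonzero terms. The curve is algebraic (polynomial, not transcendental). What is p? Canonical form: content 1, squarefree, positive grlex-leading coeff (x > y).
First, the degree is 4 — no degree-3 curve has this shape.
Next, checking where it meets the axes: it crosses the x-axis at the gridline x = 0; it meets the y-axis at y = 0 (among the integer gridlines).
Finally, assembling these constraints gives the stated polynomial.

2*x^4 + x*y^3 + x + 3*y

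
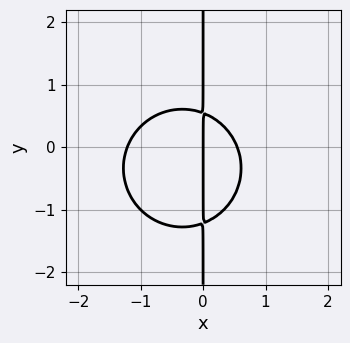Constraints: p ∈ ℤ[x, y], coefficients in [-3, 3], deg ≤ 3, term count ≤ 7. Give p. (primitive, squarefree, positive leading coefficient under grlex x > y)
Degree: the shape is more complex than any degree-2 curve, so deg p = 3.
From the axis intercepts and sections: the visible y-axis segment lies entirely on the curve; one x-axis crossing is at x = 0.
Together with the visible shape, these determine p as stated.

3*x^3 + 3*x*y^2 + 2*x^2 + 2*x*y - 2*x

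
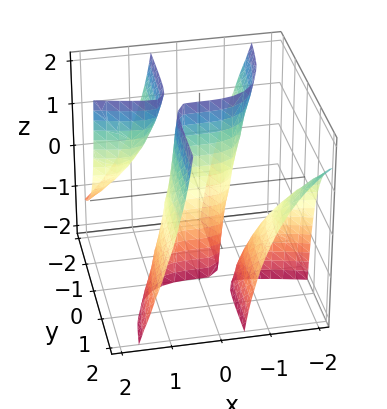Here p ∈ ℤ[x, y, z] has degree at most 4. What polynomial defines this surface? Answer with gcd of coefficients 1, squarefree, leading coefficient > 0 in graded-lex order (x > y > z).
The picture has 3 separate pieces. They look like related sheets of one shape, so recover p as a whole.
The degree is 3 — a generic line meets the surface in up to 3 points.
Observable constraints: it crosses the y-axis at the gridline y = 0; the visible z-axis segment lies entirely on the surface.
Together with the visible shape, these determine p as stated.

x^3 + 3*x^2*y + 2*x*y*z - 3*y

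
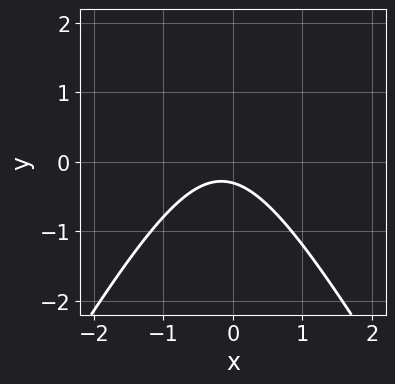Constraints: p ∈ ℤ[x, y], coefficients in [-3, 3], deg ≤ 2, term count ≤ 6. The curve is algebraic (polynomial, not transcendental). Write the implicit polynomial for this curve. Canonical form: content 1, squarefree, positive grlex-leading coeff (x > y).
3*x^2 - y^2 + x + 3*y + 1

deg p = 2. The shape is more complex than any degree-1 curve.
From the visible intercepts: it misses every integer gridline on the x-axis.
Together with the visible shape, these determine p as stated.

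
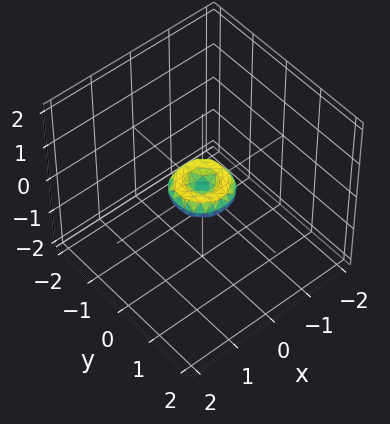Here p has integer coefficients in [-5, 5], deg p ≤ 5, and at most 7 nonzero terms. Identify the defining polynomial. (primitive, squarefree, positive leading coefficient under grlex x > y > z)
(a) The degree is 4 — no degree-3 surface has this shape.
(b) Symmetry: the surface is invariant under rotation about z: p = q(x² + y², z).
(c) From the axis intercepts and sections: it crosses the z-axis at the gridline z = 0; it crosses the x-axis at the gridline x = 0; it crosses the y-axis at the gridline y = 0.
(d) Putting this together gives p.

2*x^4 + 4*x^2*y^2 + 2*y^4 - x^2 - y^2 + 2*z^2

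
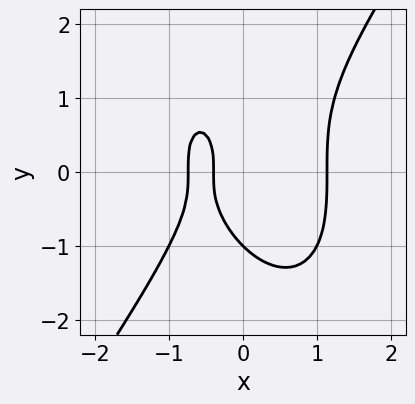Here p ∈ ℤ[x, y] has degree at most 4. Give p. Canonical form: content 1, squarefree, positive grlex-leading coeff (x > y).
1. deg p = 3. A generic line meets the curve in up to 3 points.
2. Checking where it meets the axes: it meets the y-axis at y = -1 (among the integer gridlines).
3. Together with the visible shape, these determine p as stated.

3*x^3 - y^3 - 3*x - 1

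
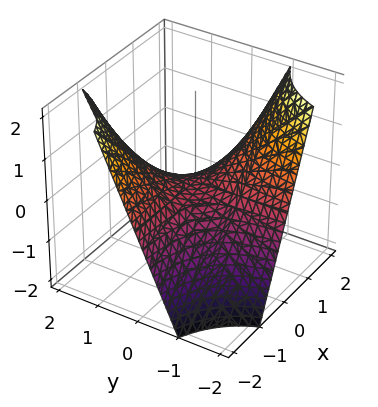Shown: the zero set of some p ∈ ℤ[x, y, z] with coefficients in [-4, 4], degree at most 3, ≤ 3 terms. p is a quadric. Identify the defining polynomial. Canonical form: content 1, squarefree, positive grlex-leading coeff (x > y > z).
x*y + z

(a) The degree is 2 — a hyperbolic paraboloid; a quadric.
(b) Checking where it meets the axes: the visible x-axis segment lies entirely on the surface; every point of the y-axis in the box is on the surface; one z-axis crossing is at z = 0.
(c) Fitting integer coefficients to these (and the overall shape) gives p.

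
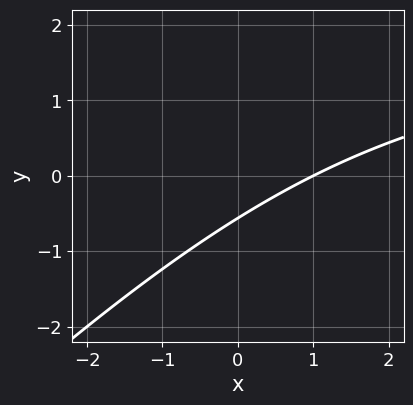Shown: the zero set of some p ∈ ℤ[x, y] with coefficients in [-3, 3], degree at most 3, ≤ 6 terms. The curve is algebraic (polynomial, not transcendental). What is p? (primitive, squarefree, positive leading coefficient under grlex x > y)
x*y - y^2 - 2*x + 3*y + 2

deg p = 2. The shape is more complex than any degree-1 curve.
Against the integer gridlines: it meets the x-axis at x = 1 (among the integer gridlines).
The integer polynomial consistent with all of this is the stated p.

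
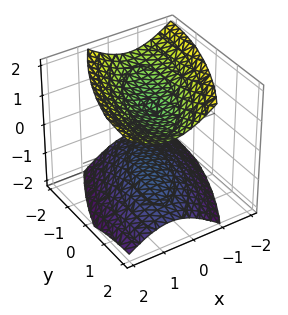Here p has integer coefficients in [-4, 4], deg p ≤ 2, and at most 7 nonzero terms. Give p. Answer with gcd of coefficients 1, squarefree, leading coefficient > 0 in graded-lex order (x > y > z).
3*x^2 - 2*x*y + y^2 - 3*z^2 + 3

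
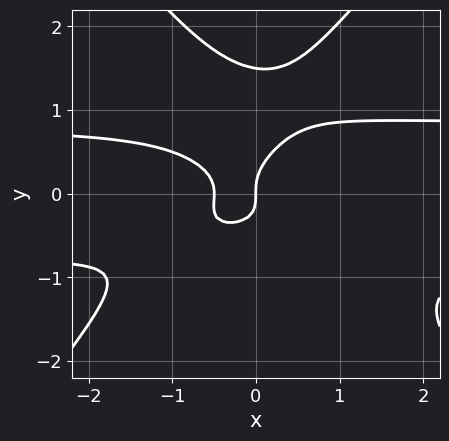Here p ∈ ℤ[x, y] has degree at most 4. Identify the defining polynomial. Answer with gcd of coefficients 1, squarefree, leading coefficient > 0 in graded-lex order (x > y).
1. The degree is 4 — no degree-3 curve has this shape.
2. Reading off the gridlines: it meets the y-axis at y = 0 (among the integer gridlines); one x-axis crossing is at x = 0.
3. Assembling these constraints gives the stated polynomial.

3*x^2*y^2 - 2*y^4 + 3*y^3 - 2*x^2 - x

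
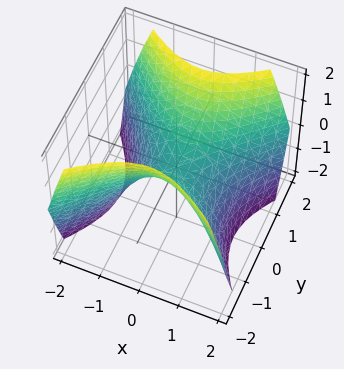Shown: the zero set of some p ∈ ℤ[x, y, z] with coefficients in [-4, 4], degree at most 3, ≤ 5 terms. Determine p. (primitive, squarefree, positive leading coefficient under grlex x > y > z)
1. deg p = 2.
2. Symmetries: mirror symmetry x ↦ −x ⇒ only even powers of x; it's symmetric under y → −y, forcing even powers of y.
3. From the axis intercepts and sections: it crosses the z-axis at the gridline z = 0; it crosses the y-axis at the gridline y = 0; it meets the x-axis at x = 0 (among the integer gridlines).
4. The integer polynomial consistent with all of this is the stated p.

x^2 - y^2 + z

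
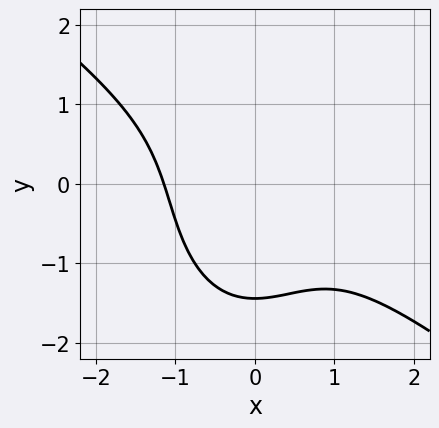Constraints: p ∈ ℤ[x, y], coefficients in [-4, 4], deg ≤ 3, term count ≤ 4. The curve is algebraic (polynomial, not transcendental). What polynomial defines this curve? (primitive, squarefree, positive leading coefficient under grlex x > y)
First, deg p = 3. No degree-2 curve has this shape.
Finally, putting this together gives p.

2*x^3 + 2*x^2*y + y^3 + 3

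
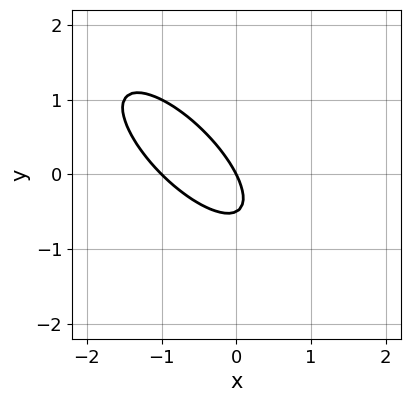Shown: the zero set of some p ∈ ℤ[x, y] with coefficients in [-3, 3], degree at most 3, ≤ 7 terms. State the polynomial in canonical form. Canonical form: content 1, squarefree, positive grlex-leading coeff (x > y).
2*x^2 + 3*x*y + 2*y^2 + 2*x + y

1. deg p = 2.
2. From the axis intercepts and sections: among the integer gridlines, it crosses the x-axis at x ∈ {-1, 0}; it crosses the y-axis at the gridline y = 0.
3. The integer polynomial consistent with all of this is the stated p.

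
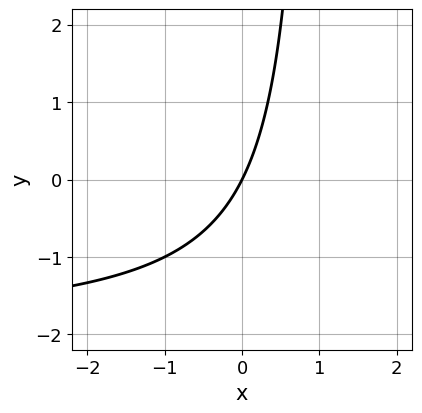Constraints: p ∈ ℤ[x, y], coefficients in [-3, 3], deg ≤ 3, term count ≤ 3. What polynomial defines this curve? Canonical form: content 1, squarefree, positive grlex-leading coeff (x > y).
First, deg p = 2.
Then, from the visible intercepts: it crosses the x-axis at the gridline x = 0; it crosses the y-axis at the gridline y = 0.
Finally, putting this together gives p.

x*y + 2*x - y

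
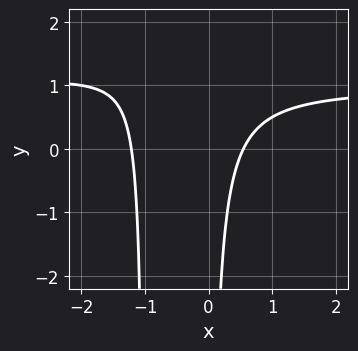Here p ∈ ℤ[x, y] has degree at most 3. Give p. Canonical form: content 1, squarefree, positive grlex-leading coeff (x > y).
1. deg p = 3. The shape is more complex than any degree-2 curve.
2. Observable constraints: it misses every integer gridline on the y-axis.
3. Assembling these constraints gives the stated polynomial.

3*x^2*y - 3*x^2 + 3*x*y - 2*x + 2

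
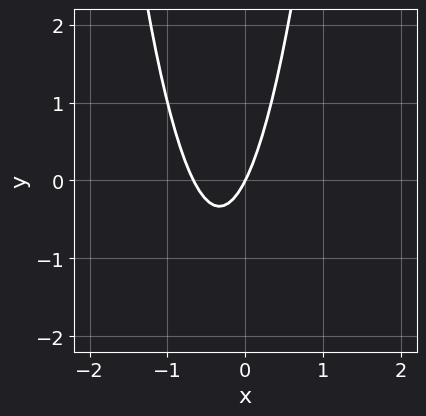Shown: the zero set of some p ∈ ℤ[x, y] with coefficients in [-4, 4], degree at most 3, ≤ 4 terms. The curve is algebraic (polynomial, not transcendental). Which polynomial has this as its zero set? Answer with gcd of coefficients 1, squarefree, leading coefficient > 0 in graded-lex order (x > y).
3*x^2 + 2*x - y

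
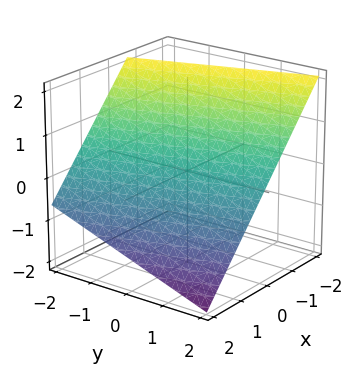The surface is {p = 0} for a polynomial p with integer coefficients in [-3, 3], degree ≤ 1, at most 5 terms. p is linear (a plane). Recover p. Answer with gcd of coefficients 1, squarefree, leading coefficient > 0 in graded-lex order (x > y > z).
1. deg p = 1.
2. Reading off the gridlines: it meets the y-axis at y = 2 (among the integer gridlines).
3. Fitting integer coefficients to these (and the overall shape) gives p.

3*x + y + 3*z - 2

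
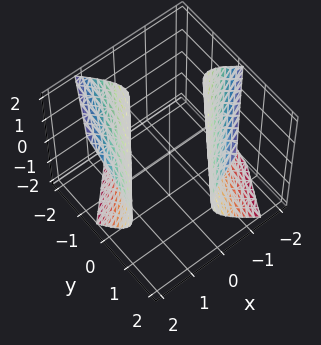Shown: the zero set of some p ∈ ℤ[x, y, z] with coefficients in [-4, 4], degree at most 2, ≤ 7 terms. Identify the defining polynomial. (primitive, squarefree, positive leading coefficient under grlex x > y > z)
2*x^2 - 3*x*y + y^2 + y*z - 2*z^2 - 3

I count 2 distinct pieces. They look like related sheets of one shape, so recover p as a whole.
The degree is 2 — a generic line meets the surface in up to 2 points.
Observable constraints: the surface avoids every integer z-axis point in the box.
The integer polynomial consistent with all of this is the stated p.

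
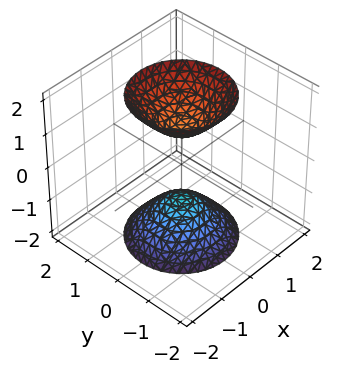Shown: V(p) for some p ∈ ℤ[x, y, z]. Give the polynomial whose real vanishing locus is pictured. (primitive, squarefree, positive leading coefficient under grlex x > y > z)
2*x^2 + 2*y^2 - z^2 + 1

First, I count 2 distinct pieces. They look like related sheets of one shape, so recover p as a whole.
Then, deg p = 2. Two sheets facing apart; a quadric.
Next, symmetry: the surface is invariant under rotation about z: p = q(x² + y², z); the z ↦ −z reflection is a symmetry, so z appears only in even powers.
Next, reading off the gridlines: it misses every integer gridline on the x-axis; among the integer gridlines, it crosses the z-axis at z ∈ {-1, 1}.
Finally, putting this together gives p.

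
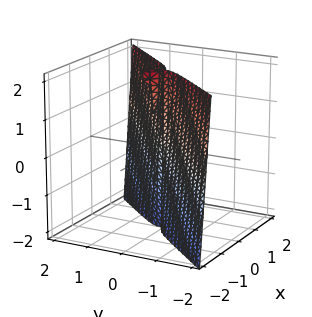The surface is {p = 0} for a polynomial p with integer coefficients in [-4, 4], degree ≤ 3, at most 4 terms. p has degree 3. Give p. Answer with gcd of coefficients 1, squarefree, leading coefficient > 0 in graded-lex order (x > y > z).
3*x^3 - x*y*z - 2*y^3

1. There are 3 components. They look like related sheets of one shape, so recover p as a whole.
2. The degree is 3 — no degree-2 surface has this shape.
3. Against the integer gridlines: it crosses the x-axis at the gridline x = 0; every point of the z-axis in the box is on the surface.
4. Putting this together gives p.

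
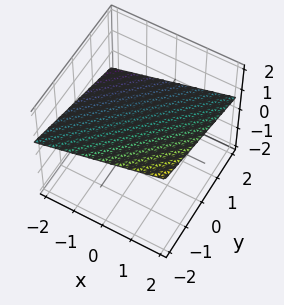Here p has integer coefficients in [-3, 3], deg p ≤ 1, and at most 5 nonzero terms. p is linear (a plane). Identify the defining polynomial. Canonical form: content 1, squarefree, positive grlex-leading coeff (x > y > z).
(a) deg p = 1. The surface is flat (a plane).
(b) From the visible intercepts: it crosses the x-axis at the gridline x = -2; it crosses the y-axis at the gridline y = 2.
(c) Assembling these constraints gives the stated polynomial.

x - y - 3*z + 2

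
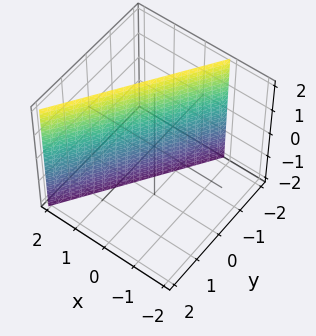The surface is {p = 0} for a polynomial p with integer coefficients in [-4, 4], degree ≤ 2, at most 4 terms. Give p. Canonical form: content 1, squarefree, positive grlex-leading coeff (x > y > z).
3*x - 2*y - 2

(a) The degree is 1 — every cross-section is a straight line — this is a plane.
(b) From the visible intercepts: it meets the y-axis at y = -1 (among the integer gridlines); the surface avoids every integer z-axis point in the box.
(c) Together with the visible shape, these determine p as stated.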